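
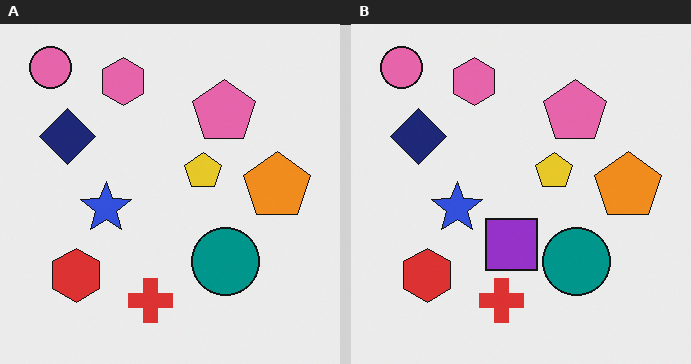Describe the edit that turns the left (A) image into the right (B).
The image was overlaid with an additional purple square.

A purple square appears in the right (B) image that is absent from the left (A).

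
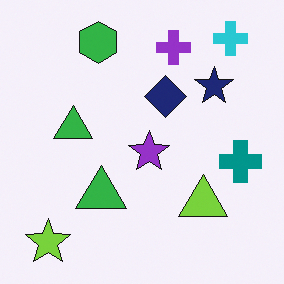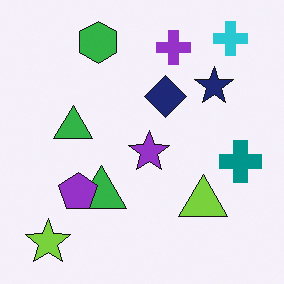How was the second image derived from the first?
The image was overlaid with an additional purple pentagon.

A purple pentagon appears in the second image that is absent from the first.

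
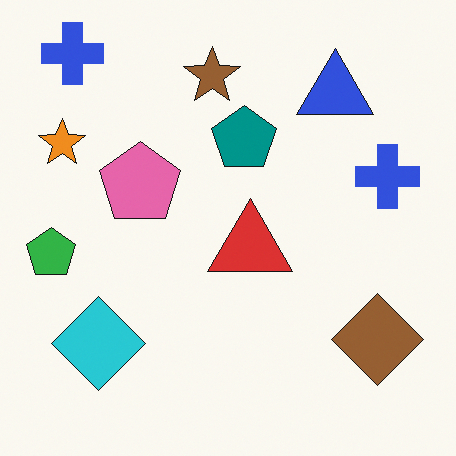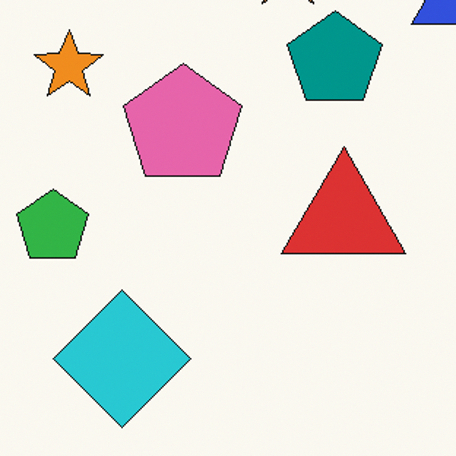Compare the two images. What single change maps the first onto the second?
Cropped to a modestly smaller region and rescaled.

The visible shapes are larger and the field of view is narrower; shapes near the original edges may be partly or wholly outside the frame — a crop-and-rescale.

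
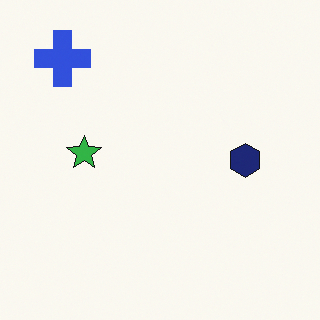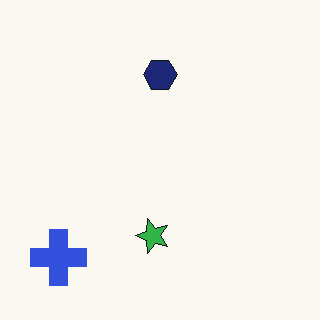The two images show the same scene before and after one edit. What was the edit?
This is the original image rotated 90° counter-clockwise.

The blue cross sits in the top-left of the first image and the bottom-left of the second — consistent with a whole-image 90° counter-clockwise rotation.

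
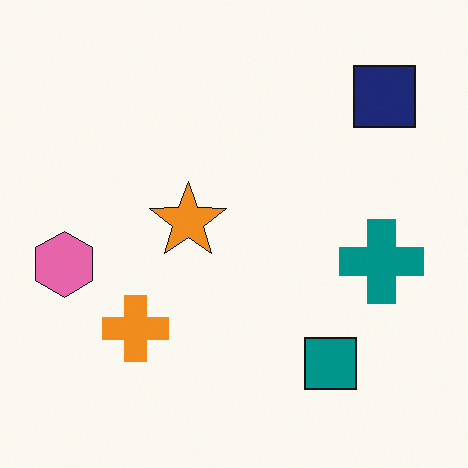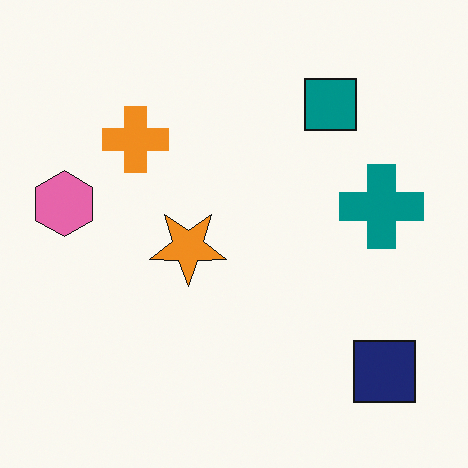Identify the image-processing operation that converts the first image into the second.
The transformation is: flipped vertically (top ↔ bottom).

The navy square is in the top-right of the first image and the bottom-right of the second — shapes on opposite sides of the horizontal midline have swapped in a mirror flip.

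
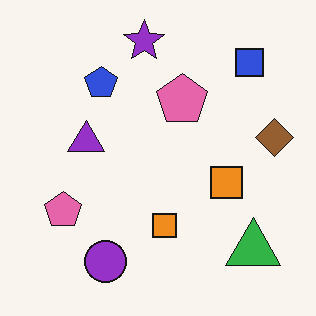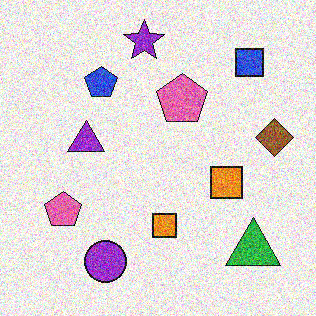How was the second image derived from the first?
The image was degraded with heavy additive noise.

Random speckle covers the whole image, including the flat background.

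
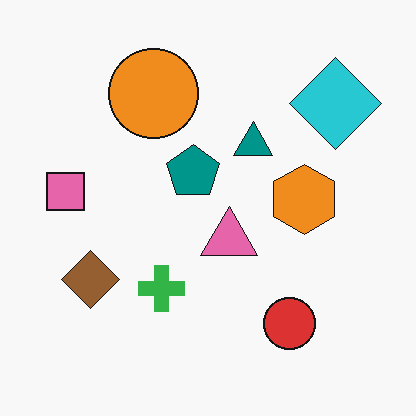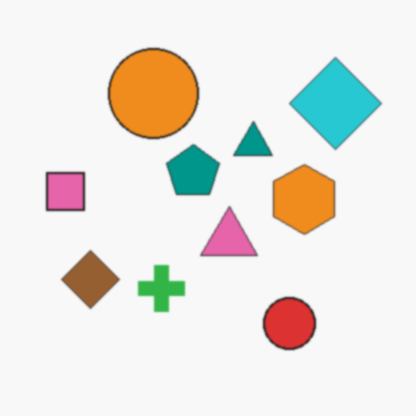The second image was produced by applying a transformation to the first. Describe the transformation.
Given a subtle gaussian blur.

Shape edges and outlines are uniformly softened across the whole image.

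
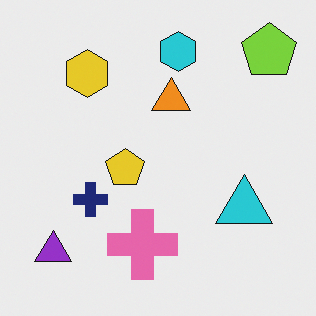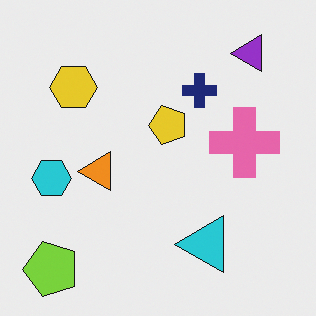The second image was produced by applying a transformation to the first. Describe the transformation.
The image was transposed (reflected across the top-left ↔ bottom-right diagonal).

Shapes have swapped their row and column positions — what was in the top-right is now in the bottom-left — a diagonal reflection.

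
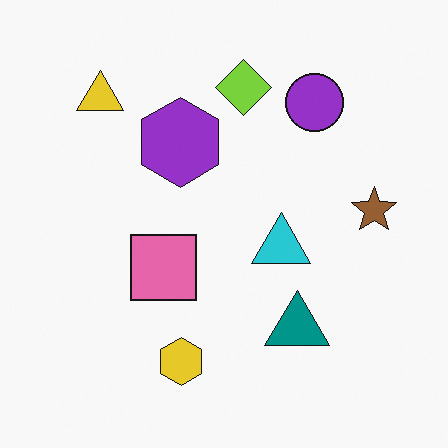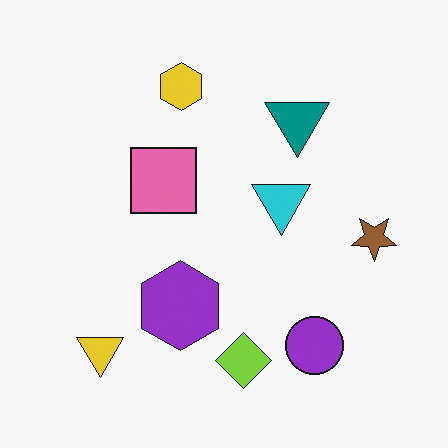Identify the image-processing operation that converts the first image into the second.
It was flipped vertically (top ↔ bottom).

The yellow hexagon is in the bottom of the first image and the top of the second — shapes on opposite sides of the horizontal midline have swapped in a mirror flip.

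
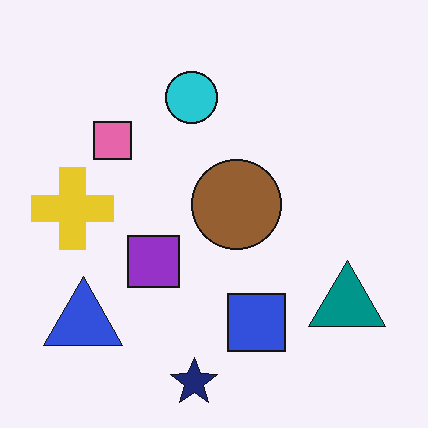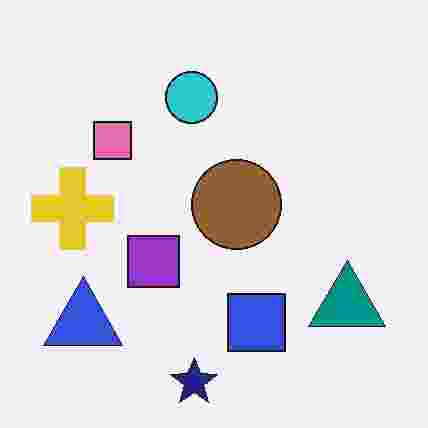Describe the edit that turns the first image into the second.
The second image is the first heavily JPEG-compressed with obvious blocking artifacts.

Blocky 8×8 compression artifacts appear around shape edges and the flat background shows ringing — characteristic JPEG degradation.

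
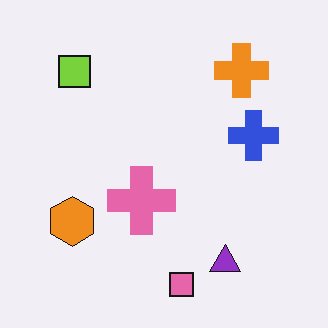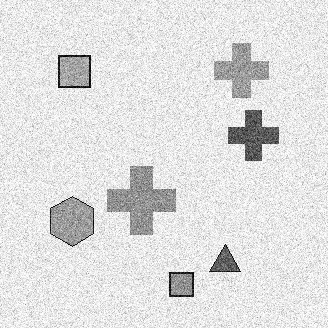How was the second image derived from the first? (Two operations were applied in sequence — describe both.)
It was degraded with a thick layer of grain, then converted to grayscale.

Random speckle covers the whole image, including the flat background. All color is removed — every shape is now a shade of grey.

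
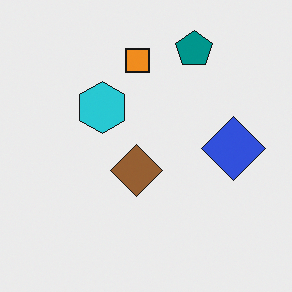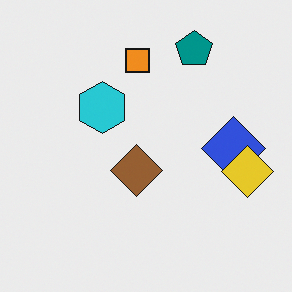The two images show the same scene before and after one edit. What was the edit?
The transformation is: overlaid with an additional yellow diamond.

A yellow diamond appears in the second image that is absent from the first.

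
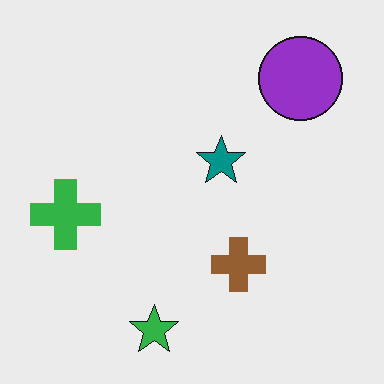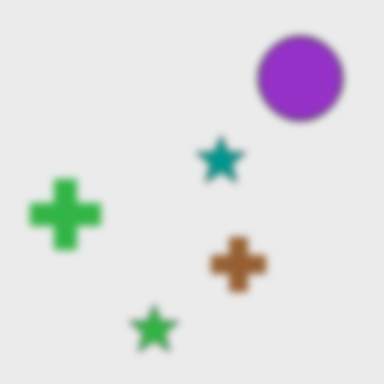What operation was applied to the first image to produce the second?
This is the original image moderately blurred.

Shape edges and outlines are uniformly softened across the whole image.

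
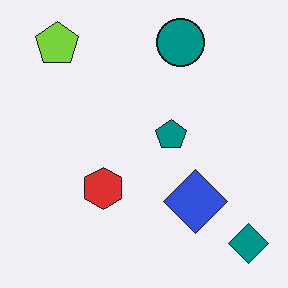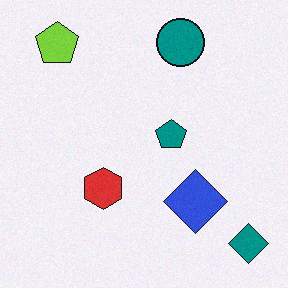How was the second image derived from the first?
Degraded with light additive noise.

Random speckle covers the whole image, including the flat background.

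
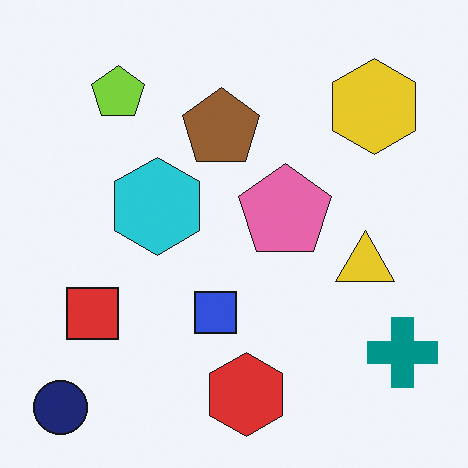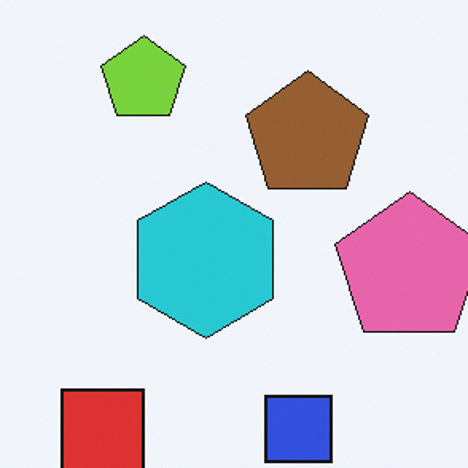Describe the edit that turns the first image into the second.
The transformation is: cropped to a modestly smaller region and rescaled.

The visible shapes are larger and the field of view is narrower; shapes near the original edges may be partly or wholly outside the frame — a crop-and-rescale.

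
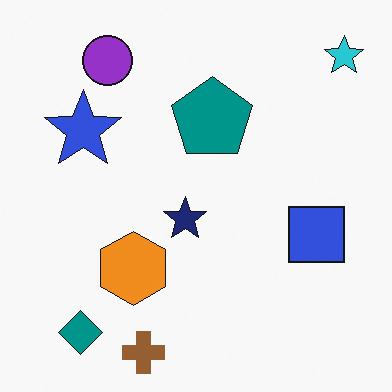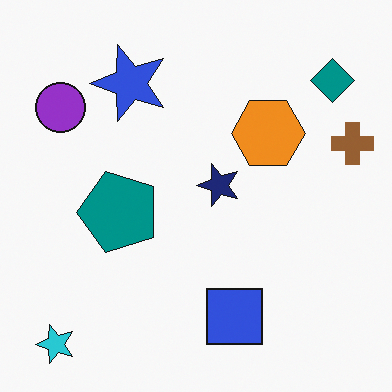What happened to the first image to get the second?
This is the original image transposed (reflected across the top-left ↔ bottom-right diagonal).

Shapes have swapped their row and column positions — what was in the top-right is now in the bottom-left — a diagonal reflection.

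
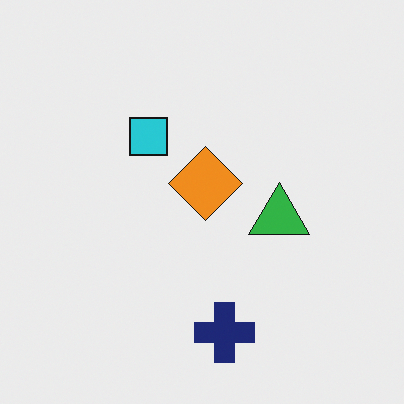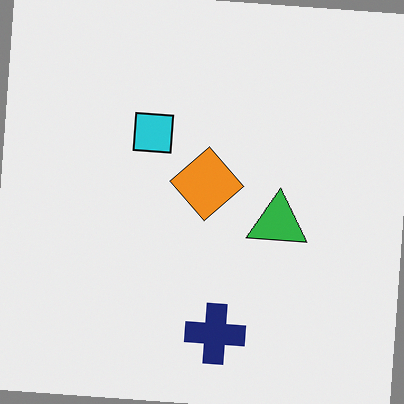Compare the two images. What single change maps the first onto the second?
The transformation is: rotated clockwise by a slight angle.

Every shape is tilted by the same angle and the image corners show triangular fill wedges — a whole-image rotation by a non-right angle.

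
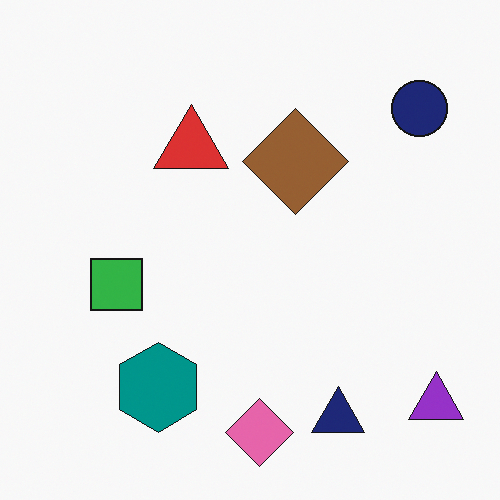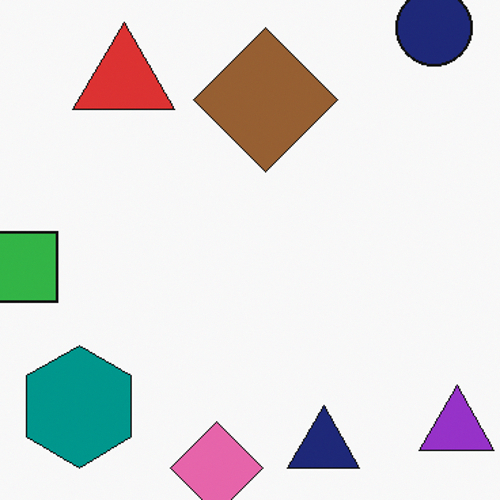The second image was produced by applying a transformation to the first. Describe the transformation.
Cropped slightly and scaled back up.

The visible shapes are larger and the field of view is narrower; shapes near the original edges may be partly or wholly outside the frame — a crop-and-rescale.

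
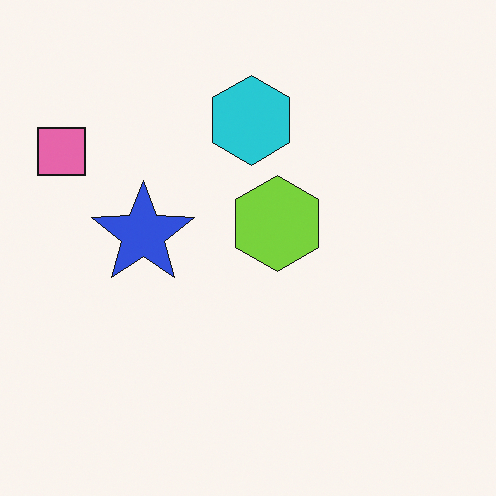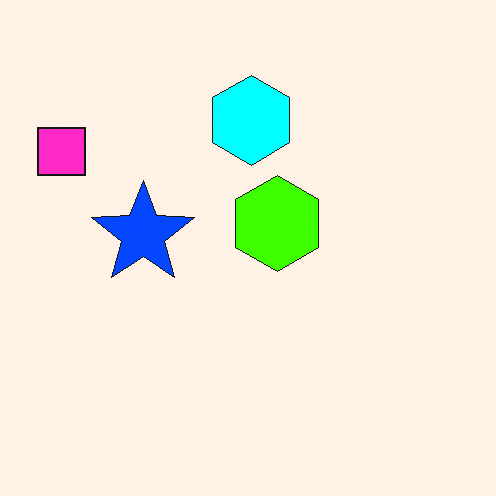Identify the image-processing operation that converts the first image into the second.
Made much more vivid (saturation change).

All colors are more vivid — a global saturation change.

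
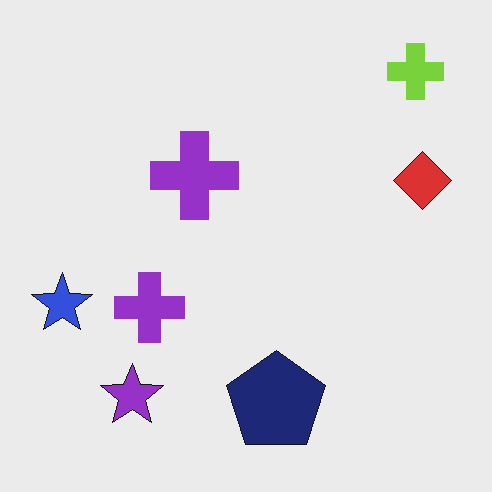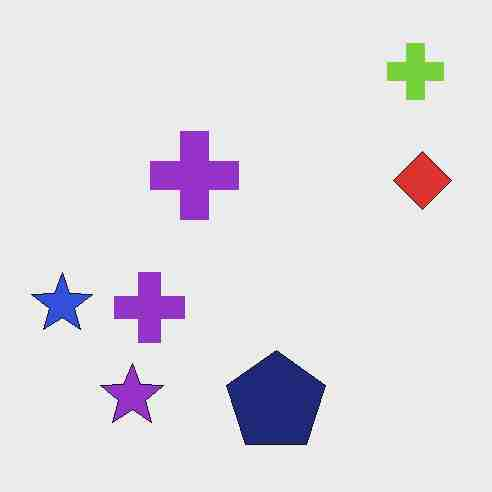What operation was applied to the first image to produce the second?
The image was heavily JPEG-compressed with obvious blocking artifacts.

Blocky 8×8 compression artifacts appear around shape edges and the flat background shows ringing — characteristic JPEG degradation.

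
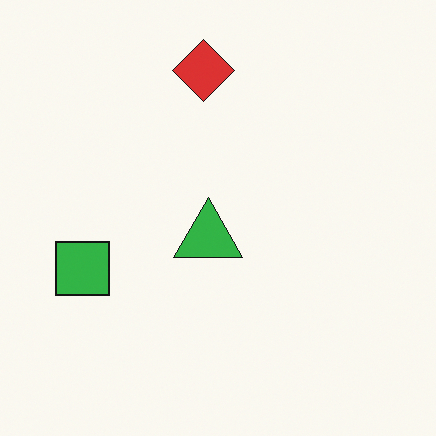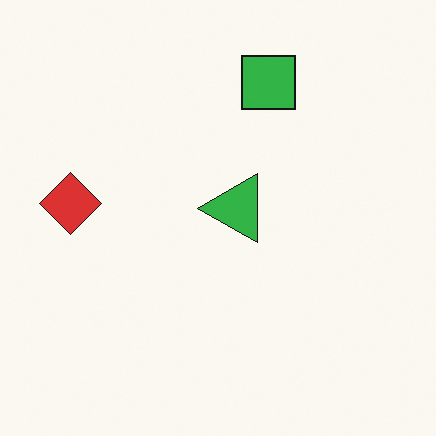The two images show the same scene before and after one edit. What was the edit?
This is the original image transposed (reflected across the top-left ↔ bottom-right diagonal).

Shapes have swapped their row and column positions — what was in the top-right is now in the bottom-left — a diagonal reflection.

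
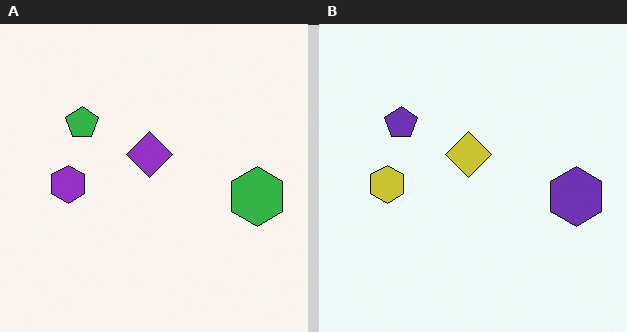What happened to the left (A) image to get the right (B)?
Hue-shifted noticeably.

Every shape's color has rotated by the same amount around the hue wheel — a uniform hue shift.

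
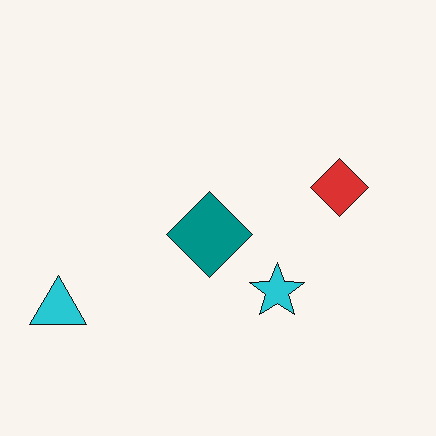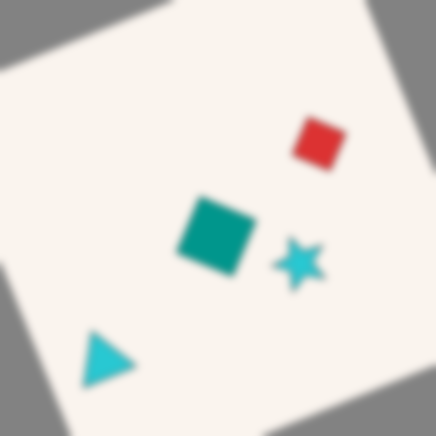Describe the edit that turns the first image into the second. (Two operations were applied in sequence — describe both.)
The transformation is: rotated counter-clockwise by a clearly visible amount, then noticeably gaussian-blurred.

Every shape is tilted by the same angle and the image corners show triangular fill wedges — a whole-image rotation by a non-right angle. Shape edges and outlines are uniformly softened across the whole image.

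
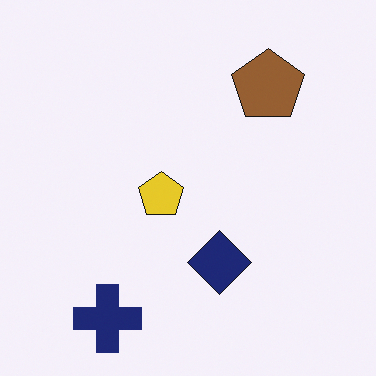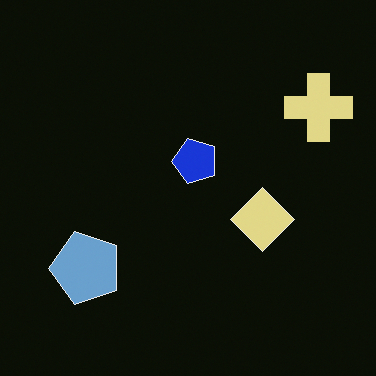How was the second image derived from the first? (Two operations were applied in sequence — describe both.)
The transformation is: color-inverted (negative), then transposed (reflected across the top-left ↔ bottom-right diagonal).

The light background has become dark and every shape's color is its complement — a photographic negative. Shapes have swapped their row and column positions — what was in the top-right is now in the bottom-left — a diagonal reflection.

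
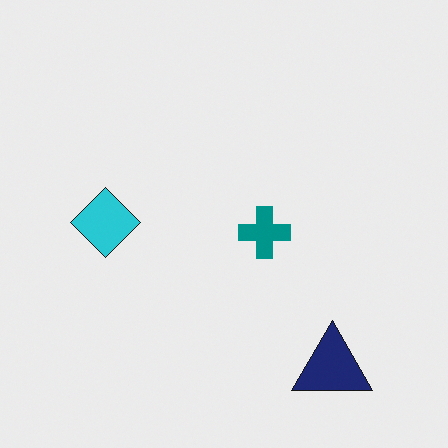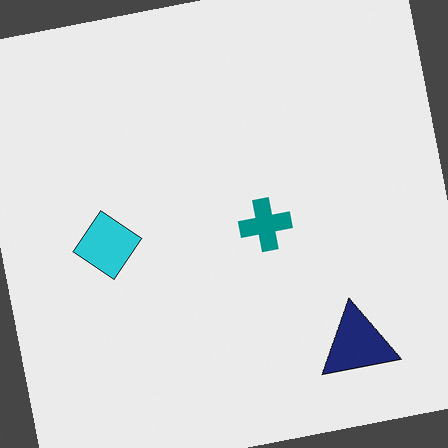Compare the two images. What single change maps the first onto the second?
The transformation is: rotated counter-clockwise by a slight angle.

Every shape is tilted by the same angle and the image corners show triangular fill wedges — a whole-image rotation by a non-right angle.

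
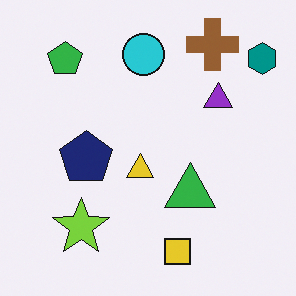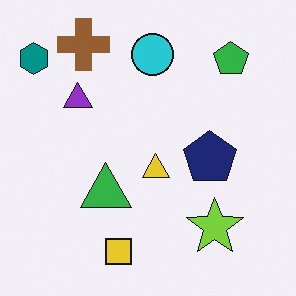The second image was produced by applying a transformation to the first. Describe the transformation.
The transformation is: flipped horizontally (left ↔ right).

The teal hexagon is in the top-right of the first image and the top-left of the second — shapes on opposite sides of the vertical midline have swapped in a mirror flip.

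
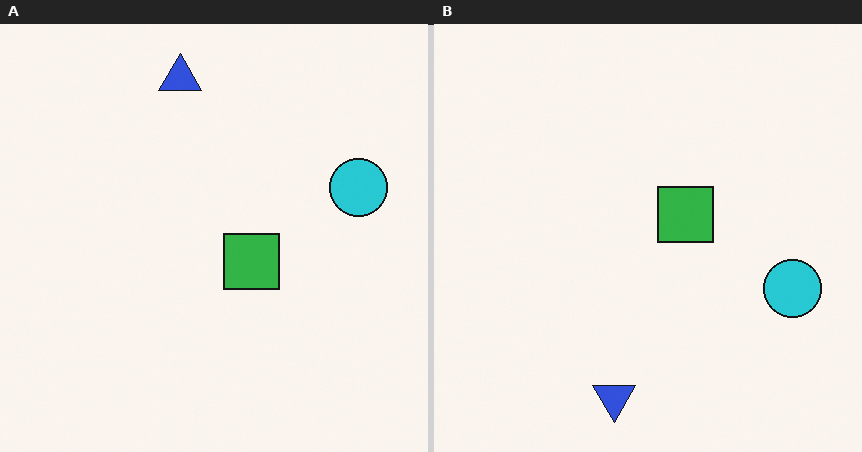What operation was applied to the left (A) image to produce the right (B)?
The image was flipped vertically (top ↔ bottom).

The blue triangle is in the top of the left (A) image and the bottom of the right (B) — shapes on opposite sides of the horizontal midline have swapped in a mirror flip.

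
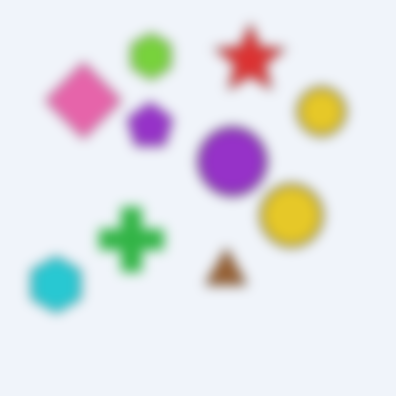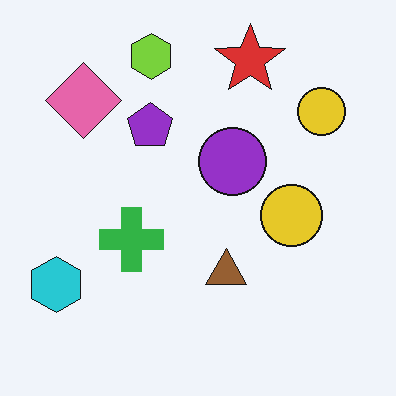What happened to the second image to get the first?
The transformation is: strongly gaussian-blurred.

Shape edges and outlines are uniformly softened across the whole image.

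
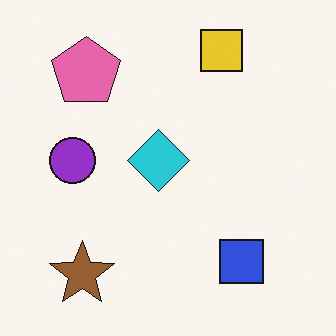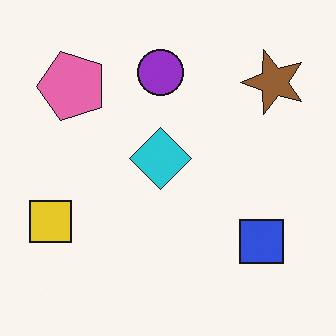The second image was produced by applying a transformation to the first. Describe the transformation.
The transformation is: transposed (reflected across the top-left ↔ bottom-right diagonal).

Shapes have swapped their row and column positions — what was in the top-right is now in the bottom-left — a diagonal reflection.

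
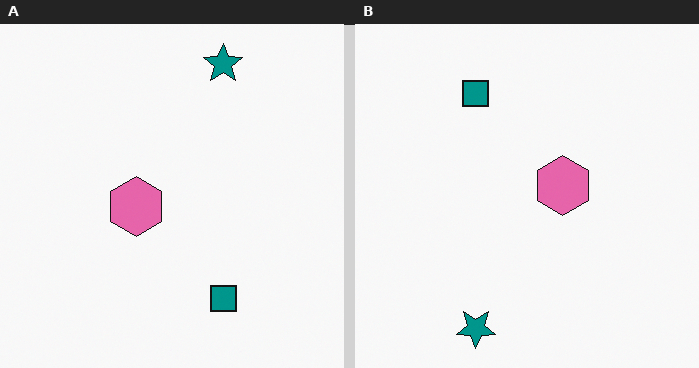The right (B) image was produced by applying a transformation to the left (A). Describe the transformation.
The right (B) image is the left (A) rotated 180°.

The teal star sits in the top of the left (A) image and the bottom of the right (B) — consistent with a whole-image 180° rotation.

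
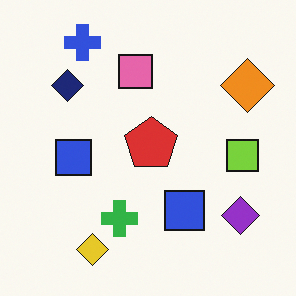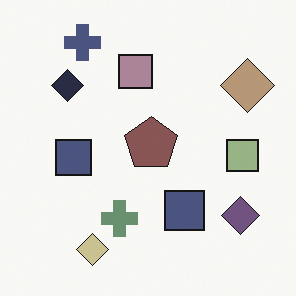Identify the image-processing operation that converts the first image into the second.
This is the original image heavily desaturated.

All colors are more muted and greyish — a global saturation change.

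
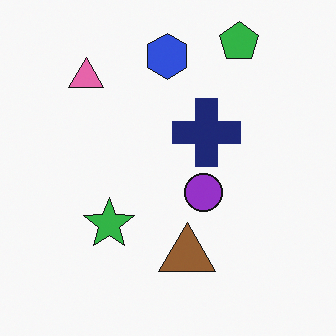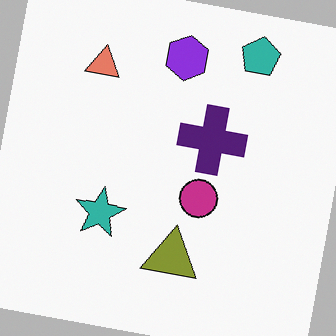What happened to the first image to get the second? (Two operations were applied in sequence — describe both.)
The second image is the first rotated clockwise by a small amount, then hue-shifted slightly.

Every shape is tilted by the same angle and the image corners show triangular fill wedges — a whole-image rotation by a non-right angle. Every shape's color has rotated by the same amount around the hue wheel — a uniform hue shift.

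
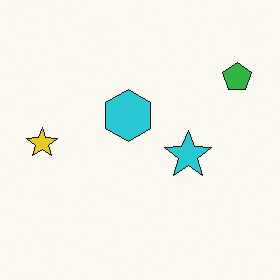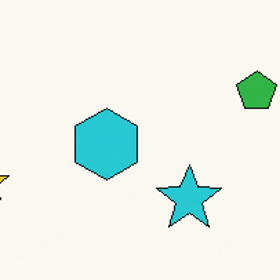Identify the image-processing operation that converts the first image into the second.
The transformation is: cropped to a modestly smaller region and rescaled.

The visible shapes are larger and the field of view is narrower; shapes near the original edges may be partly or wholly outside the frame — a crop-and-rescale.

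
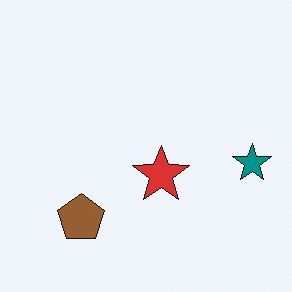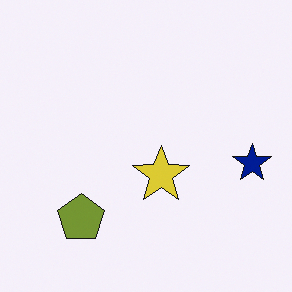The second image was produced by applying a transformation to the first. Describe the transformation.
The transformation is: hue-shifted slightly.

Every shape's color has rotated by the same amount around the hue wheel — a uniform hue shift.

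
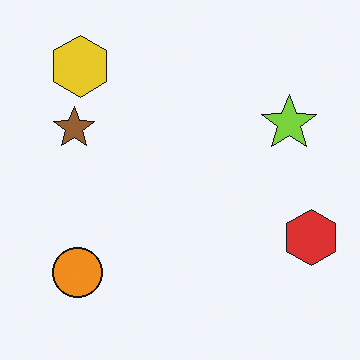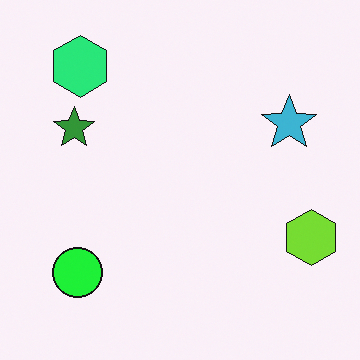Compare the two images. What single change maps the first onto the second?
The image was hue-shifted noticeably.

Every shape's color has rotated by the same amount around the hue wheel — a uniform hue shift.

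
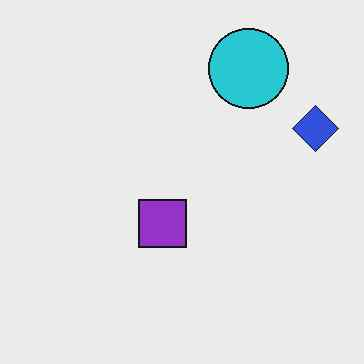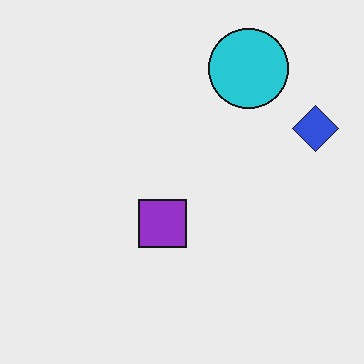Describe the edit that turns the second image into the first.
The first image is the second given moderate JPEG compression.

Blocky 8×8 compression artifacts appear around shape edges and the flat background shows ringing — characteristic JPEG degradation.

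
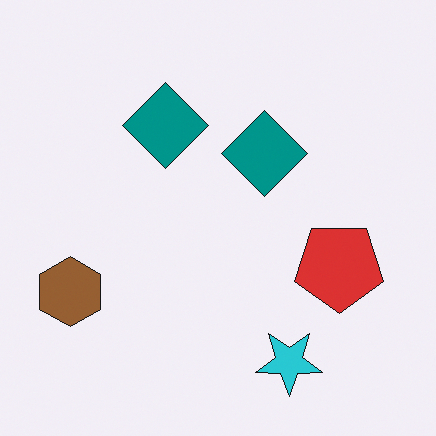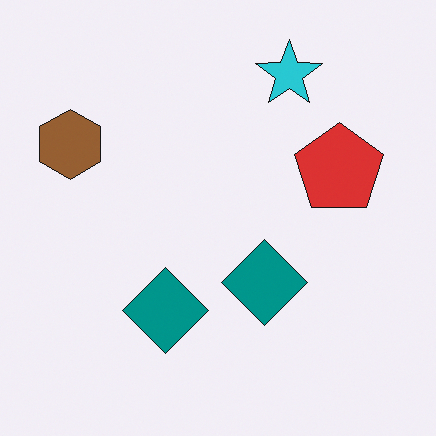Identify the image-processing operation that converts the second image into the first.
The first image is the second flipped vertically (top ↔ bottom).

The cyan star is in the top of the second image and the bottom of the first — shapes on opposite sides of the horizontal midline have swapped in a mirror flip.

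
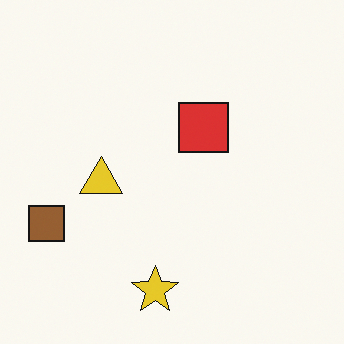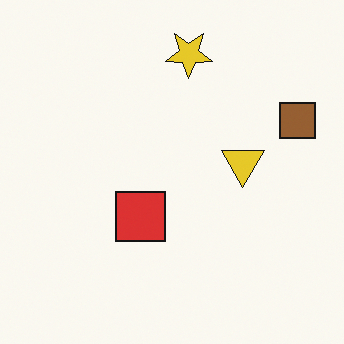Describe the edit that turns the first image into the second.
The image was rotated 180°.

The brown square sits in the left of the first image and the right of the second — consistent with a whole-image 180° rotation.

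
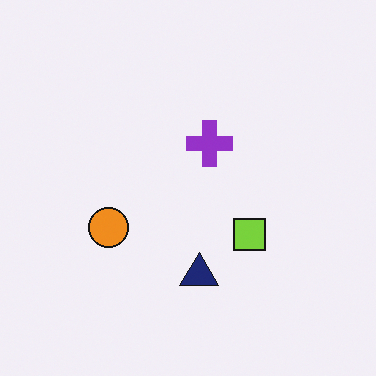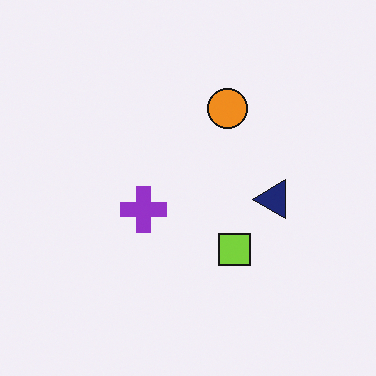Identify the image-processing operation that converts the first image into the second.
The image was transposed (reflected across the top-left ↔ bottom-right diagonal).

Shapes have swapped their row and column positions — what was in the top-right is now in the bottom-left — a diagonal reflection.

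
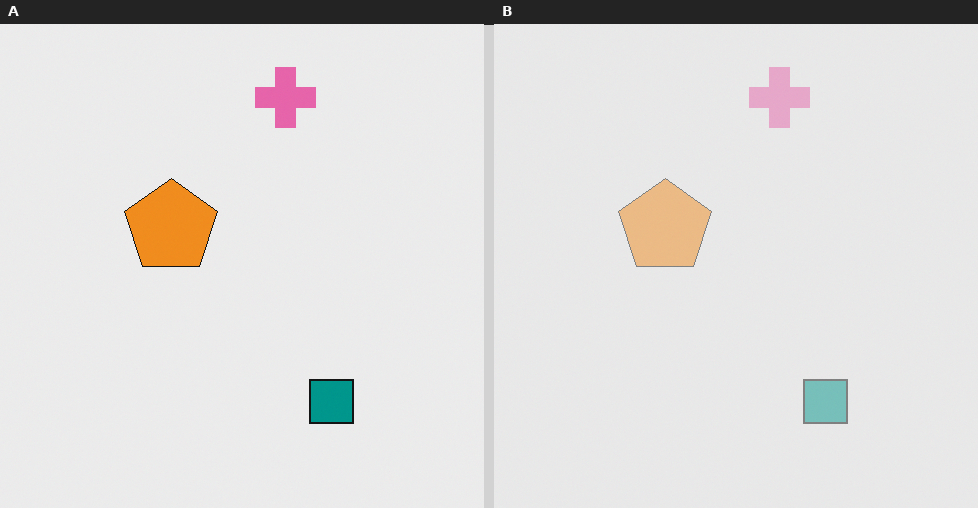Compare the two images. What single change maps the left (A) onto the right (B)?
This is the original image given much lower contrast.

Tones are pushed toward mid-grey across the whole image — a global contrast change.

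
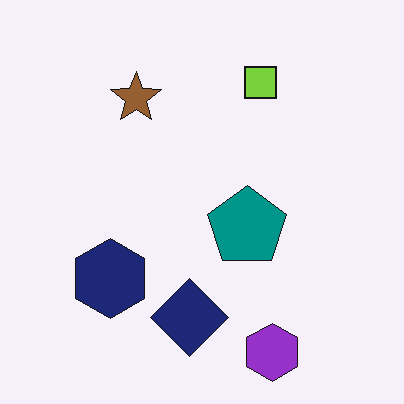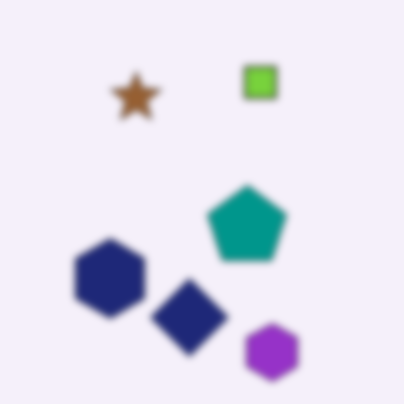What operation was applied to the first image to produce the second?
This is the original image noticeably gaussian-blurred.

Shape edges and outlines are uniformly softened across the whole image.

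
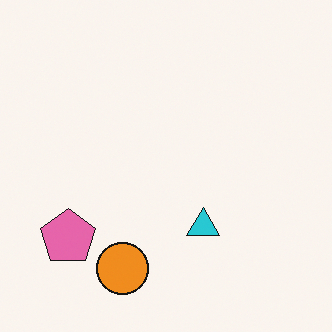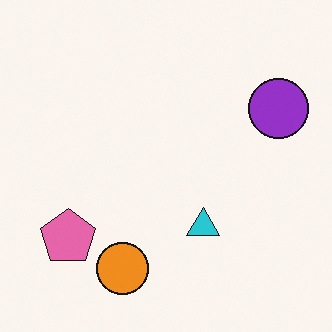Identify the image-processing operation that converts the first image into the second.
The transformation is: overlaid with an additional purple circle.

A purple circle appears in the second image that is absent from the first.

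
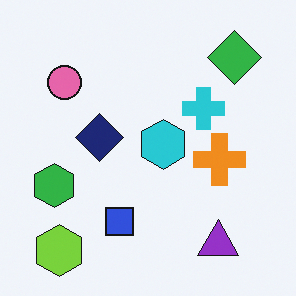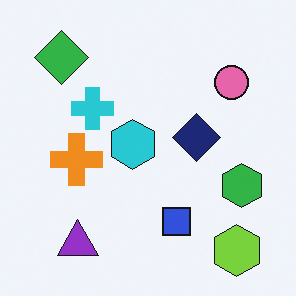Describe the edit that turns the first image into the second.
This is the original image flipped horizontally (left ↔ right).

The green hexagon is in the left of the first image and the right of the second — shapes on opposite sides of the vertical midline have swapped in a mirror flip.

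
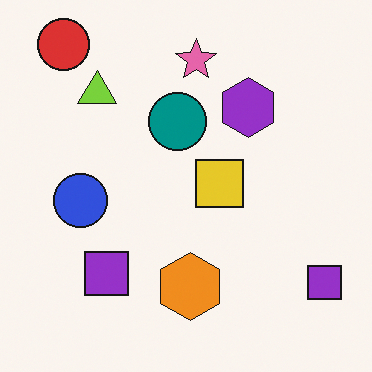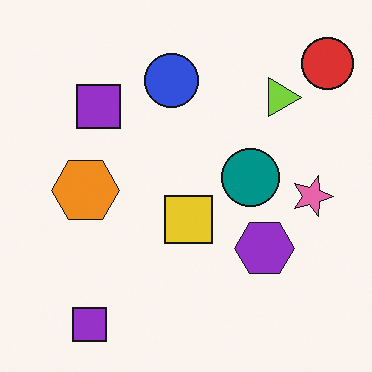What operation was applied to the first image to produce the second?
It was rotated 90° clockwise.

The red circle sits in the top-left of the first image and the top-right of the second — consistent with a whole-image 90° clockwise rotation.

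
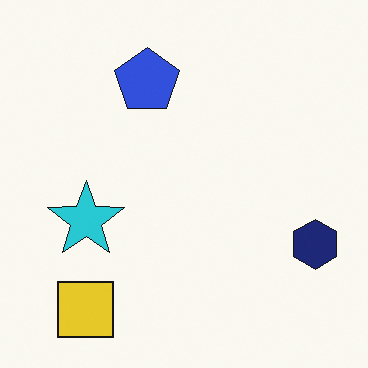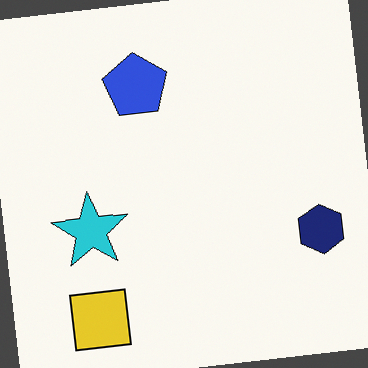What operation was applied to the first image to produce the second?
The transformation is: rotated counter-clockwise by a small amount.

Every shape is tilted by the same angle and the image corners show triangular fill wedges — a whole-image rotation by a non-right angle.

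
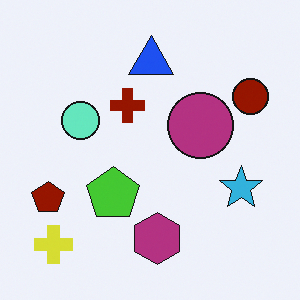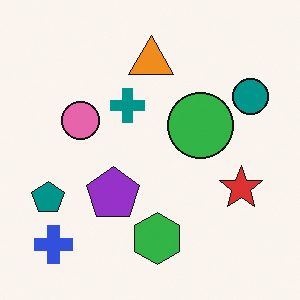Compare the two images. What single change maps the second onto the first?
The first image is the second hue-shifted by a large amount.

Every shape's color has rotated by the same amount around the hue wheel — a uniform hue shift.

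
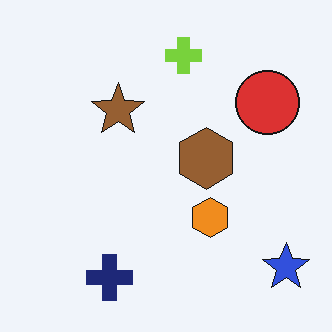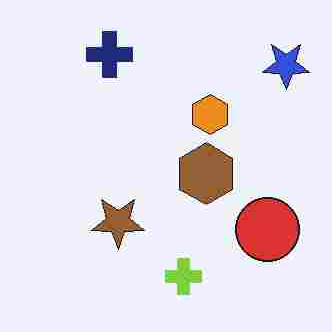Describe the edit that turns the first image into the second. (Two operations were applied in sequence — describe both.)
This is the original image degraded with heavy JPEG compression, then flipped vertically (top ↔ bottom).

Blocky 8×8 compression artifacts appear around shape edges and the flat background shows ringing — characteristic JPEG degradation. The lime cross is in the top of the first image and the bottom of the second — shapes on opposite sides of the horizontal midline have swapped in a mirror flip.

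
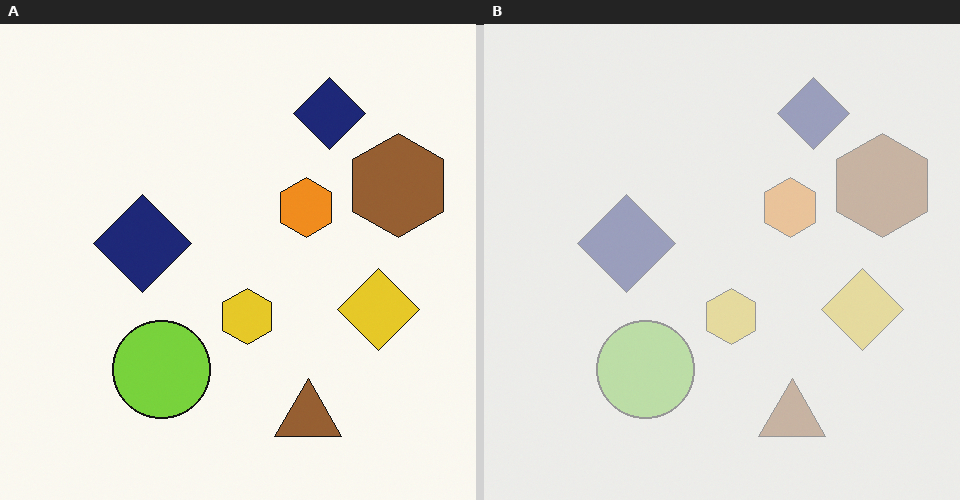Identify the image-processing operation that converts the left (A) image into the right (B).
The right (B) image is the left (A) given much lower contrast.

Tones are pushed toward mid-grey across the whole image — a global contrast change.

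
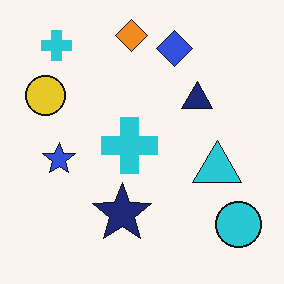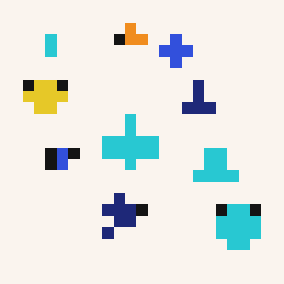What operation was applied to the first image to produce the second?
This is the original image heavily pixelated into large blocks.

Shapes are reduced to large square blocks; fine edges and outlines are lost — a downscale-then-upscale (mosaic) effect.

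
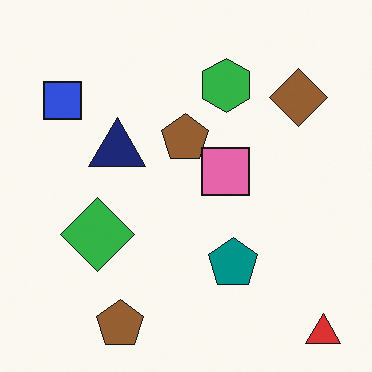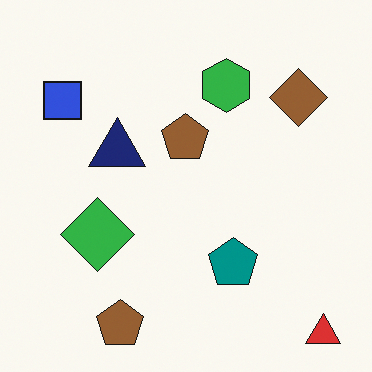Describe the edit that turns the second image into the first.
The image was overlaid with an additional pink square.

A pink square appears in the first image that is absent from the second.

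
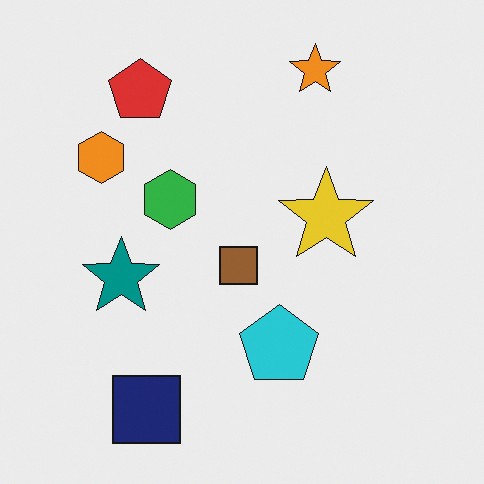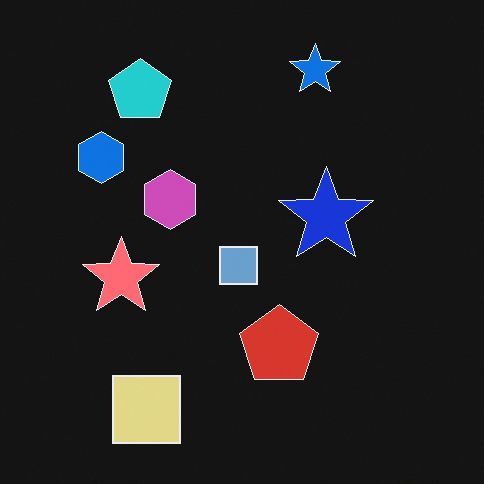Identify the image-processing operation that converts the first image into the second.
The second image is the first color-inverted (negative).

The light background has become dark and every shape's color is its complement — a photographic negative.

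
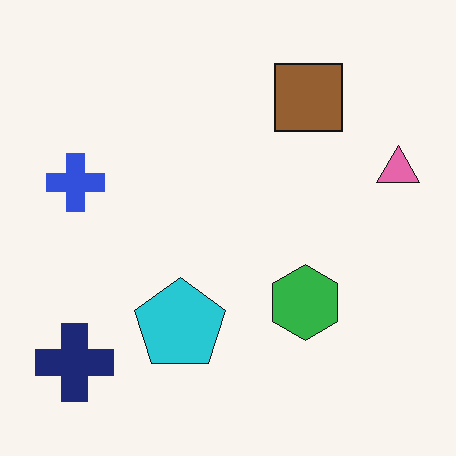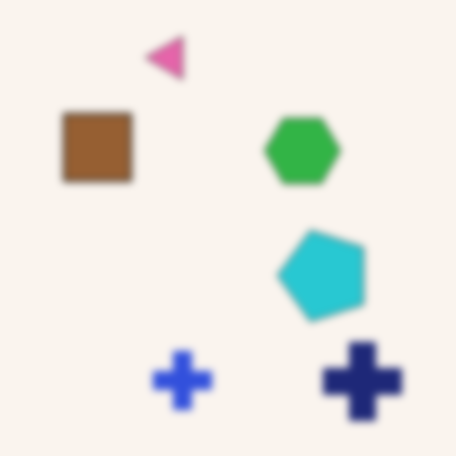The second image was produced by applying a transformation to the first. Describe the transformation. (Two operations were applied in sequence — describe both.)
It was rotated 90° counter-clockwise, then moderately blurred.

The navy cross sits in the bottom-left of the first image and the bottom-right of the second — consistent with a whole-image 90° counter-clockwise rotation. Shape edges and outlines are uniformly softened across the whole image.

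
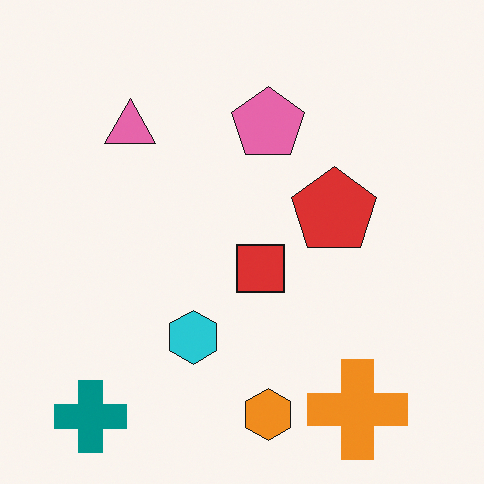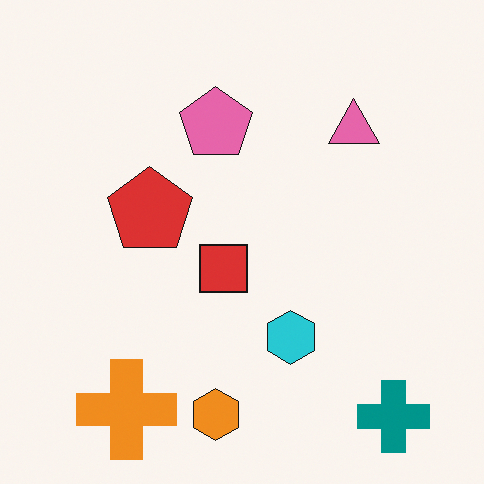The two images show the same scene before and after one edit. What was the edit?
The second image is the first flipped horizontally (left ↔ right).

The teal cross is in the bottom-left of the first image and the bottom-right of the second — shapes on opposite sides of the vertical midline have swapped in a mirror flip.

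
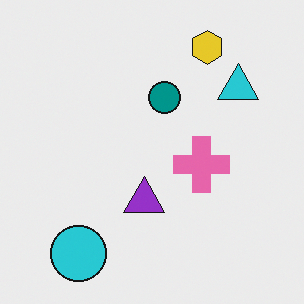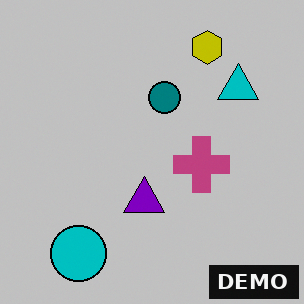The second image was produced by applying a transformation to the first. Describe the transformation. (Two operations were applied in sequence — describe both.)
The image was aggressively posterized, then watermarked with the text "DEMO" in the lower-right corner.

Each flat color has snapped to a coarser quantized level — most visibly, the near-white background has dropped to a flat grey. A dark label reading "DEMO" appears in the lower-right corner.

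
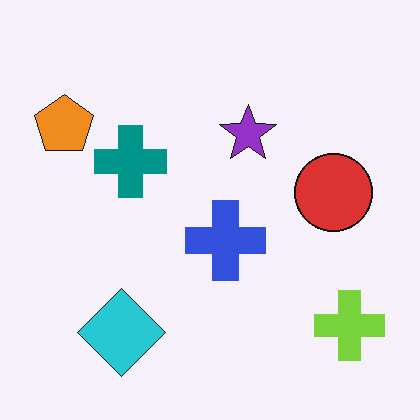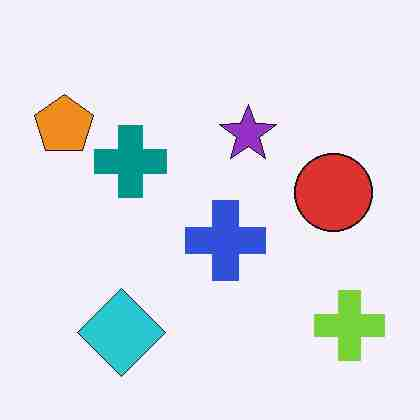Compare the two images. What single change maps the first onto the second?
This is the original image heavily JPEG-compressed with obvious blocking artifacts.

Blocky 8×8 compression artifacts appear around shape edges and the flat background shows ringing — characteristic JPEG degradation.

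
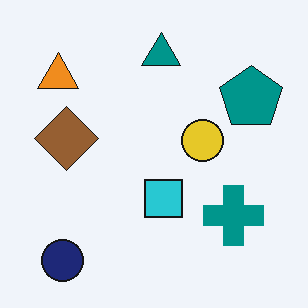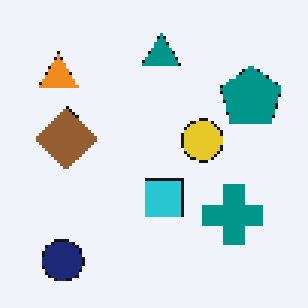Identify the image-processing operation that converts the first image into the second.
The second image is the first mildly pixelated.

Shapes are reduced to large square blocks; fine edges and outlines are lost — a downscale-then-upscale (mosaic) effect.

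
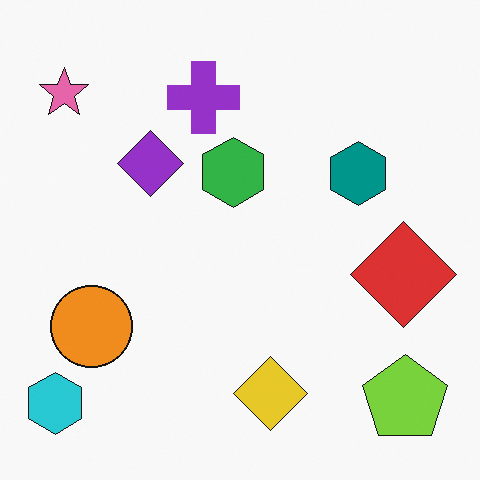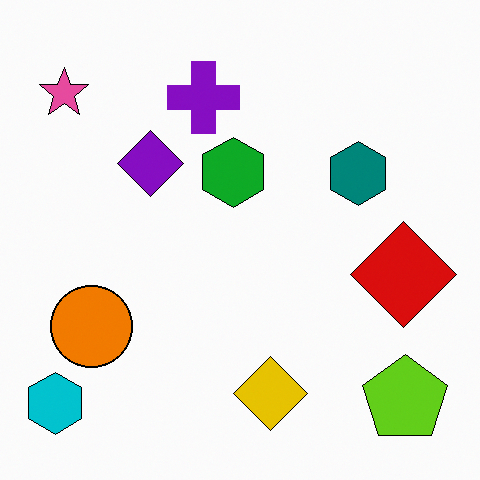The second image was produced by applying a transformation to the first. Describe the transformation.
It was given slightly increased contrast.

Tones are pushed away from mid-grey across the whole image — a global contrast change.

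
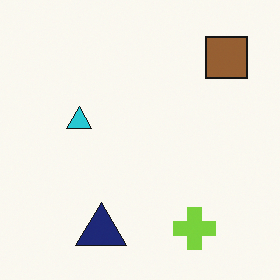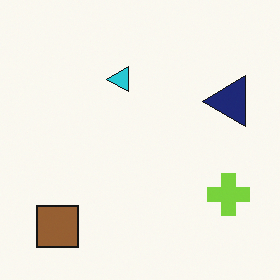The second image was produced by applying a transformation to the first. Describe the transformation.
This is the original image transposed (reflected across the top-left ↔ bottom-right diagonal).

Shapes have swapped their row and column positions — what was in the top-right is now in the bottom-left — a diagonal reflection.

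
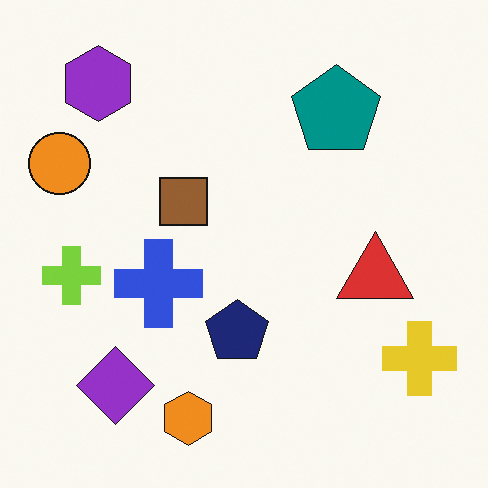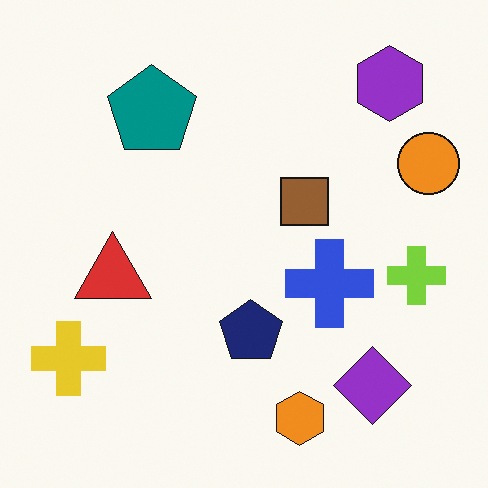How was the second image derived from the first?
The transformation is: flipped horizontally (left ↔ right).

The orange circle is in the left of the first image and the right of the second — shapes on opposite sides of the vertical midline have swapped in a mirror flip.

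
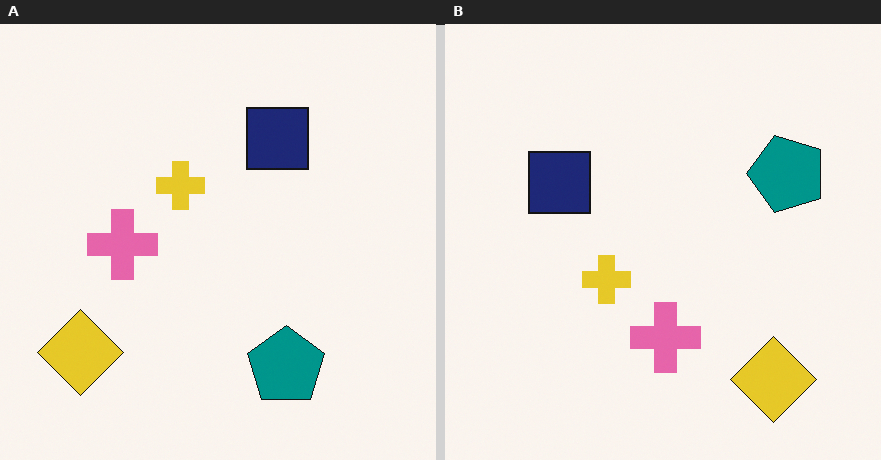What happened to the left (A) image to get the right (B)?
Rotated 90° counter-clockwise.

The yellow diamond sits in the bottom-left of the left (A) image and the bottom-right of the right (B) — consistent with a whole-image 90° counter-clockwise rotation.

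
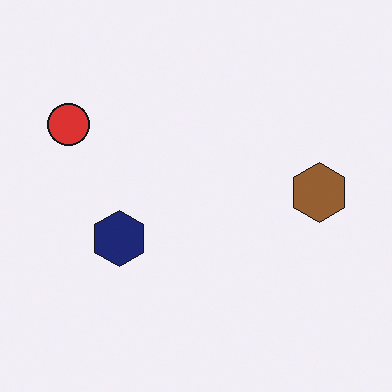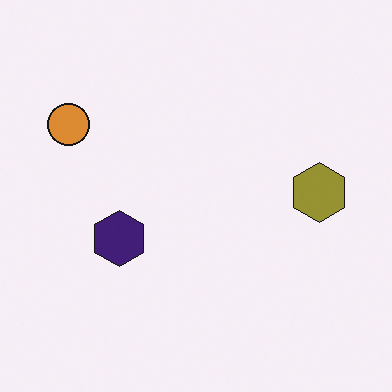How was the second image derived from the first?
It was hue-shifted slightly.

Every shape's color has rotated by the same amount around the hue wheel — a uniform hue shift.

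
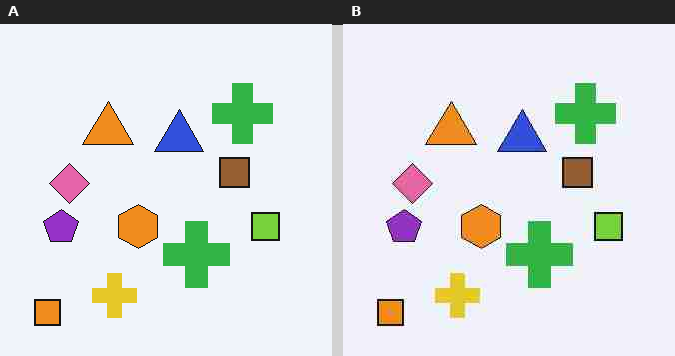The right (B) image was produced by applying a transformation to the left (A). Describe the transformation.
It was degraded with heavy JPEG compression.

Blocky 8×8 compression artifacts appear around shape edges and the flat background shows ringing — characteristic JPEG degradation.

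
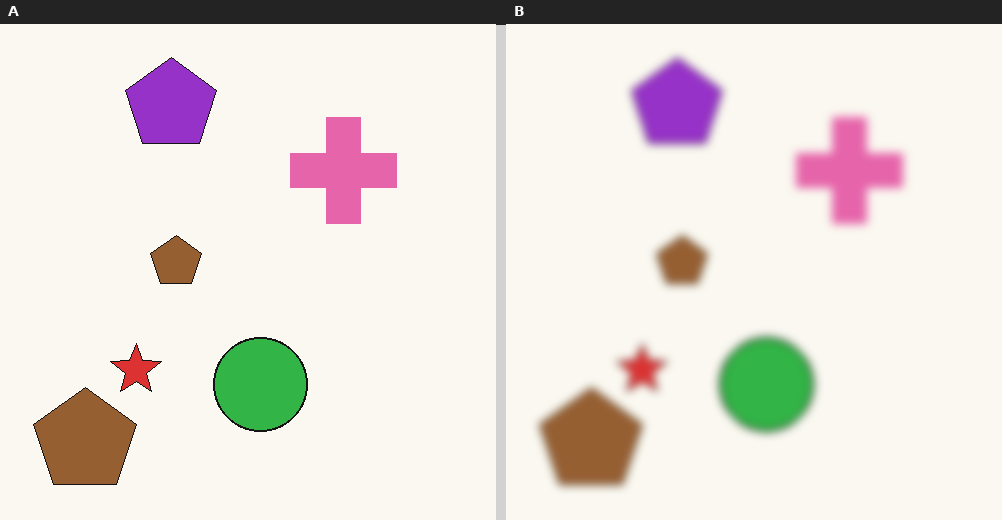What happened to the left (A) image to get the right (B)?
The transformation is: moderately blurred.

Shape edges and outlines are uniformly softened across the whole image.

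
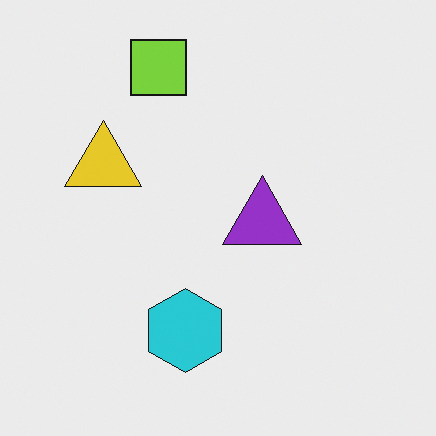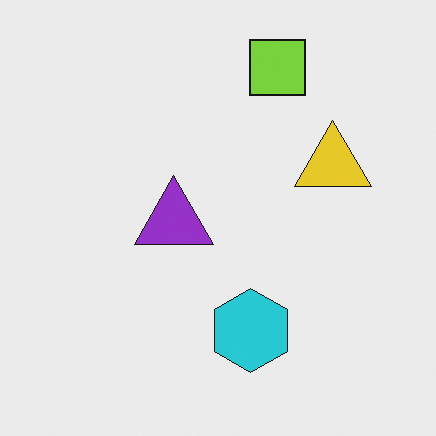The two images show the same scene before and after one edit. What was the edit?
The transformation is: flipped horizontally (left ↔ right).

The yellow triangle is in the left of the first image and the right of the second — shapes on opposite sides of the vertical midline have swapped in a mirror flip.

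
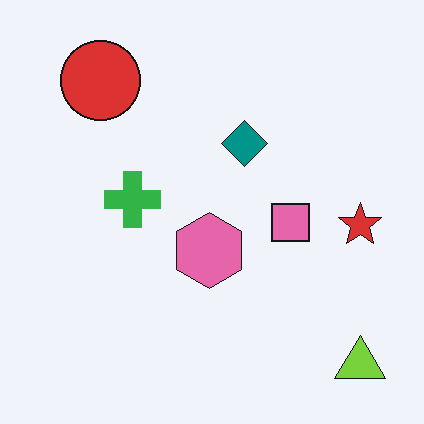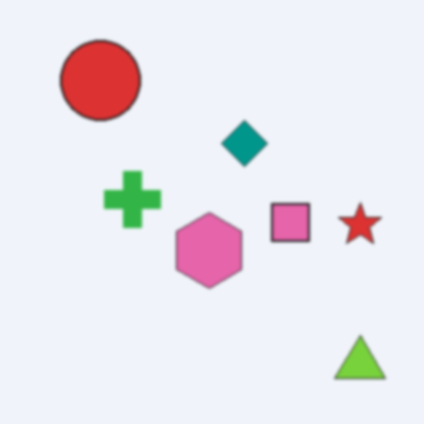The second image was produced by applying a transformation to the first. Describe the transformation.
The image was given a subtle gaussian blur.

Shape edges and outlines are uniformly softened across the whole image.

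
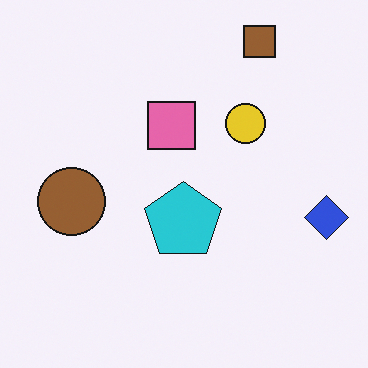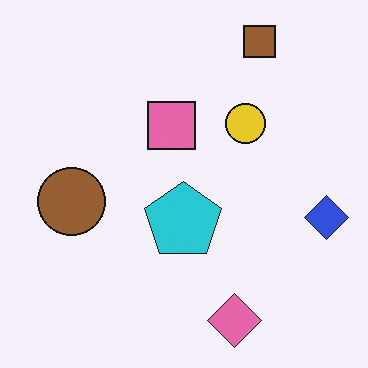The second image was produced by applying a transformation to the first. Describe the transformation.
The image was overlaid with an additional pink diamond.

A pink diamond appears in the second image that is absent from the first.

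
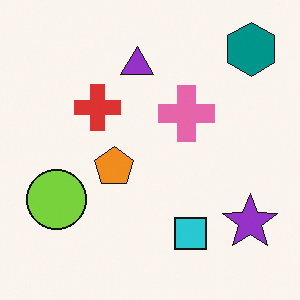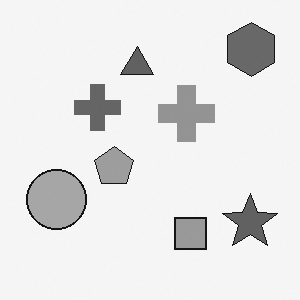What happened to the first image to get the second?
The second image is the first converted to grayscale.

All color is removed — every shape is now a shade of grey.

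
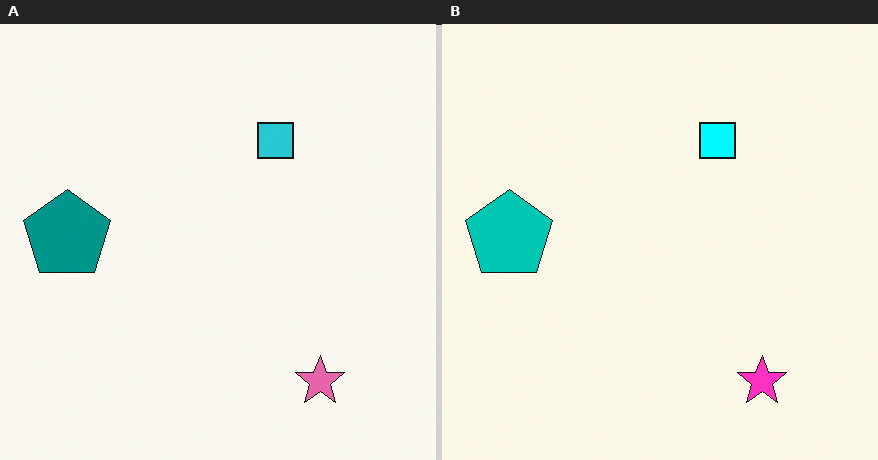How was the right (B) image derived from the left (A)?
The right (B) image is the left (A) made much more vivid (saturation change).

All colors are more vivid — a global saturation change.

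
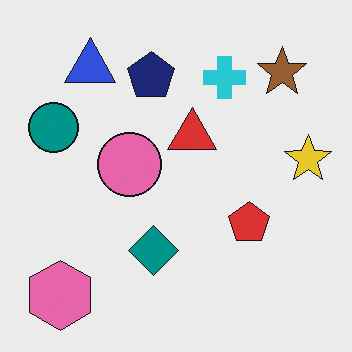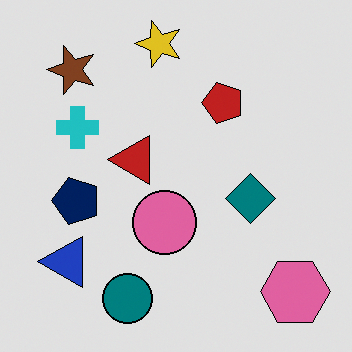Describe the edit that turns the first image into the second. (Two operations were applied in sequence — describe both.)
This is the original image rotated 90° counter-clockwise, then posterized to a reduced palette.

The pink hexagon sits in the bottom-left of the first image and the bottom-right of the second — consistent with a whole-image 90° counter-clockwise rotation. Each flat color has snapped to a coarser quantized level — most visibly, the near-white background has dropped to a flat grey.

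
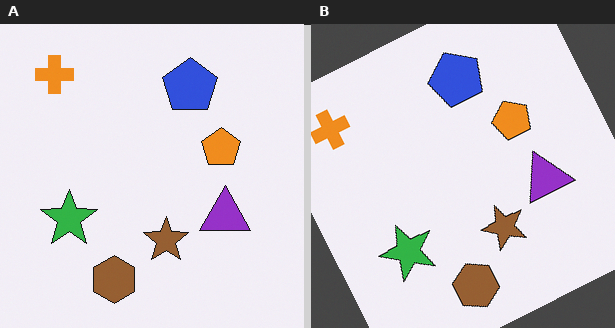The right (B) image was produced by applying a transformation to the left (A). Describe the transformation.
Rotated counter-clockwise by a moderate amount.

Every shape is tilted by the same angle and the image corners show triangular fill wedges — a whole-image rotation by a non-right angle.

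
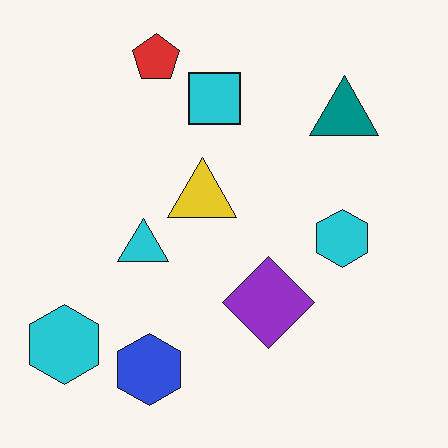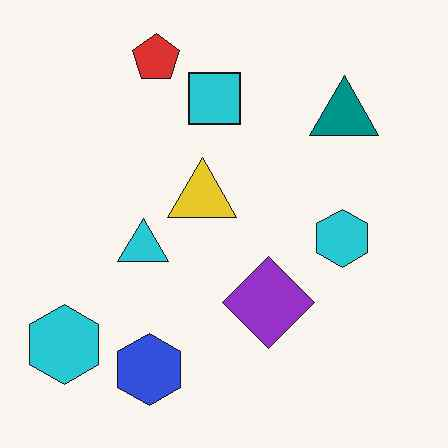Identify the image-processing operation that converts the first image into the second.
This is the original image JPEG-compressed with visible artifacts.

Blocky 8×8 compression artifacts appear around shape edges and the flat background shows ringing — characteristic JPEG degradation.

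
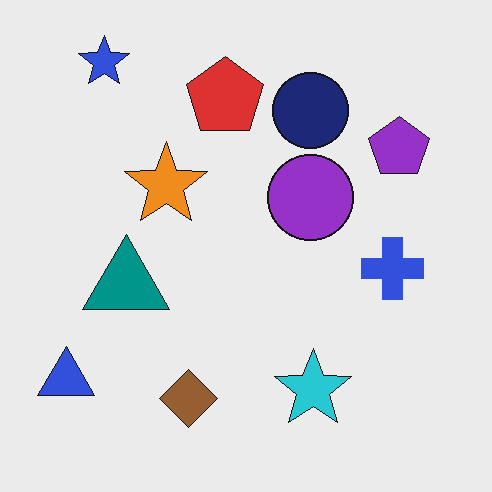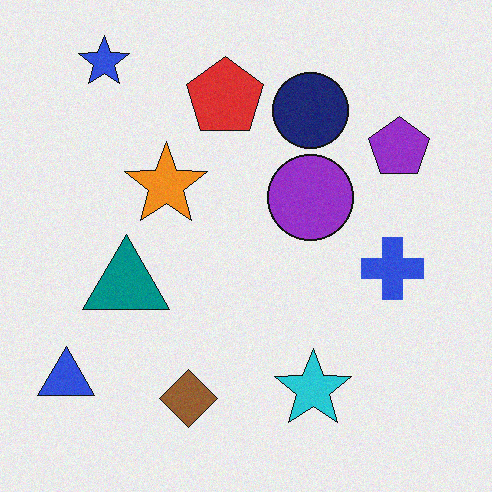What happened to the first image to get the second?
The second image is the first degraded with a light layer of grain.

Random speckle covers the whole image, including the flat background.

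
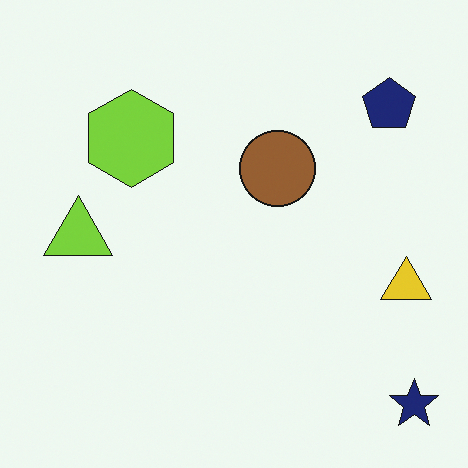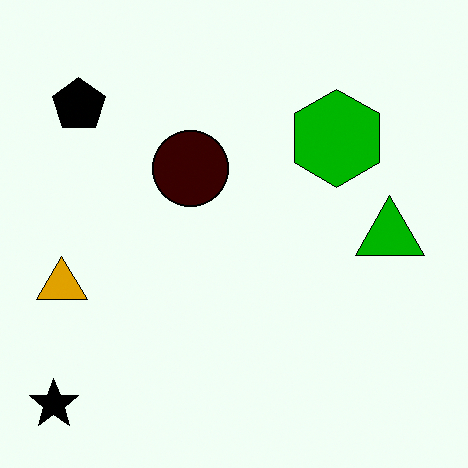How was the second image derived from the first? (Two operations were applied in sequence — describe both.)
The image was flipped horizontally (left ↔ right), then given much higher contrast.

The navy star is in the bottom-right of the first image and the bottom-left of the second — shapes on opposite sides of the vertical midline have swapped in a mirror flip. Tones are pushed away from mid-grey across the whole image — a global contrast change.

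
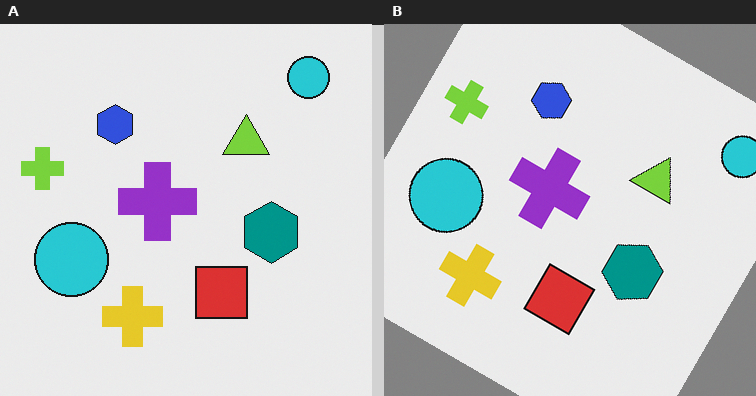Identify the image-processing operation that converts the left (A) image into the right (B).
This is the original image rotated clockwise by a large amount — several tens of degrees.

Every shape is tilted by the same angle and the image corners show triangular fill wedges — a whole-image rotation by a non-right angle.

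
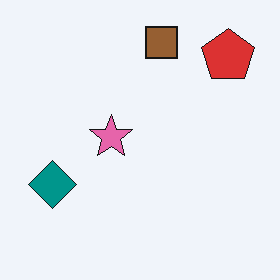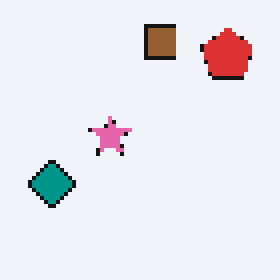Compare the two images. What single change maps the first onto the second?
The second image is the first mildly pixelated.

Shapes are reduced to large square blocks; fine edges and outlines are lost — a downscale-then-upscale (mosaic) effect.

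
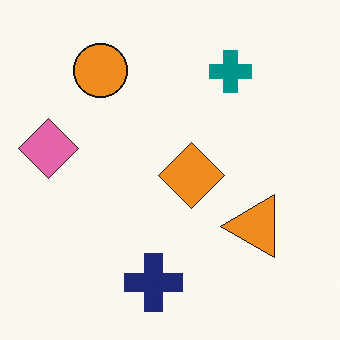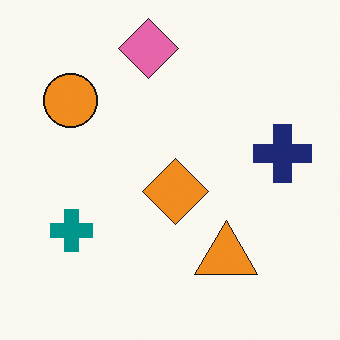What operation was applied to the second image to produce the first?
It was transposed (reflected across the top-left ↔ bottom-right diagonal).

Shapes have swapped their row and column positions — what was in the top-right is now in the bottom-left — a diagonal reflection.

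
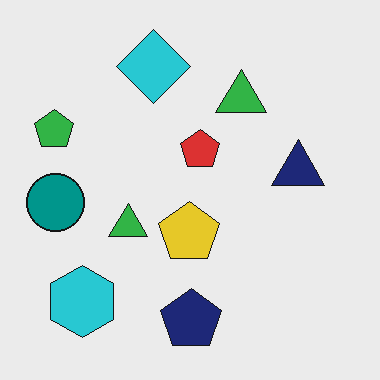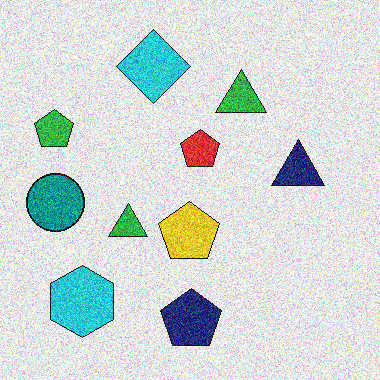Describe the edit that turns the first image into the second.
This is the original image degraded with strong gaussian noise.

Random speckle covers the whole image, including the flat background.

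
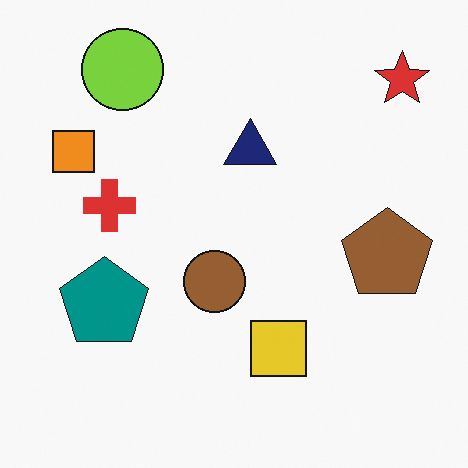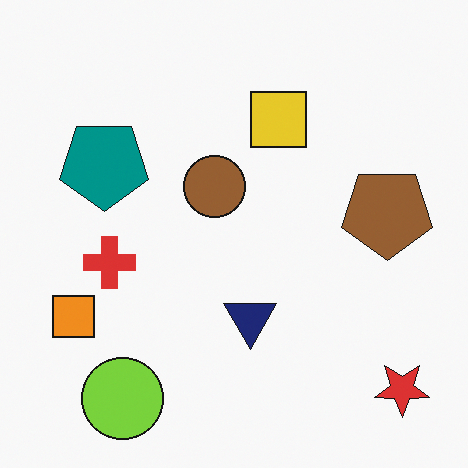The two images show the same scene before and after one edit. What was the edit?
Flipped vertically (top ↔ bottom).

The lime circle is in the top-left of the first image and the bottom-left of the second — shapes on opposite sides of the horizontal midline have swapped in a mirror flip.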